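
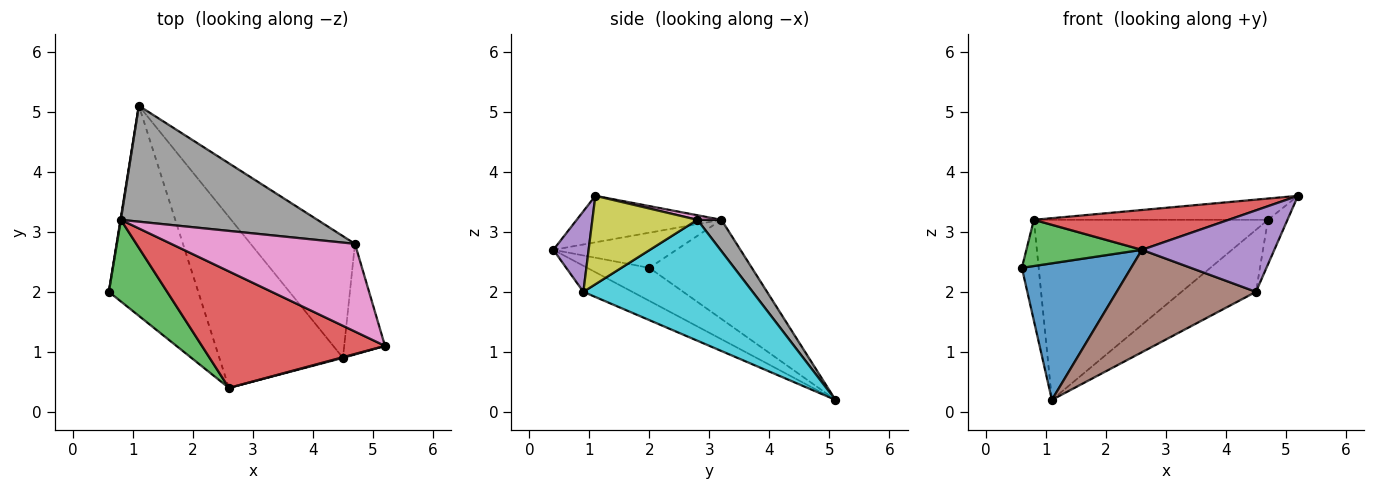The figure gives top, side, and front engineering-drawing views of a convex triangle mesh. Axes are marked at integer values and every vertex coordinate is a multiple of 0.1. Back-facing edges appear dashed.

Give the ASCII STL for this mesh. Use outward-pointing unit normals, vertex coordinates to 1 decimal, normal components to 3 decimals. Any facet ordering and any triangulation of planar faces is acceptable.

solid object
 facet normal -0.296 -0.521 -0.801
  outer loop
   vertex 2.6 0.4 2.7
   vertex 0.6 2.0 2.4
   vertex 1.1 5.1 0.2
  endloop
 endfacet
 facet normal -0.987 0.162 0.004
  outer loop
   vertex 0.8 3.2 3.2
   vertex 1.1 5.1 0.2
   vertex 0.6 2.0 2.4
  endloop
 endfacet
 facet normal -0.465 -0.436 0.771
  outer loop
   vertex 0.8 3.2 3.2
   vertex 0.6 2.0 2.4
   vertex 2.6 0.4 2.7
  endloop
 endfacet
 facet normal -0.234 -0.315 0.920
  outer loop
   vertex 0.8 3.2 3.2
   vertex 2.6 0.4 2.7
   vertex 5.2 1.1 3.6
  endloop
 endfacet
 facet normal 0.257 -0.966 0.008
  outer loop
   vertex 4.5 0.9 2.0
   vertex 5.2 1.1 3.6
   vertex 2.6 0.4 2.7
  endloop
 endfacet
 facet normal -0.178 -0.506 -0.844
  outer loop
   vertex 4.5 0.9 2.0
   vertex 2.6 0.4 2.7
   vertex 1.1 5.1 0.2
  endloop
 endfacet
 facet normal 0.024 0.236 0.972
  outer loop
   vertex 4.7 2.8 3.2
   vertex 0.8 3.2 3.2
   vertex 5.2 1.1 3.6
  endloop
 endfacet
 facet normal 0.086 0.838 0.539
  outer loop
   vertex 4.7 2.8 3.2
   vertex 1.1 5.1 0.2
   vertex 0.8 3.2 3.2
  endloop
 endfacet
 facet normal 0.896 0.166 -0.413
  outer loop
   vertex 4.7 2.8 3.2
   vertex 5.2 1.1 3.6
   vertex 4.5 0.9 2.0
  endloop
 endfacet
 facet normal 0.718 0.316 -0.620
  outer loop
   vertex 4.7 2.8 3.2
   vertex 4.5 0.9 2.0
   vertex 1.1 5.1 0.2
  endloop
 endfacet
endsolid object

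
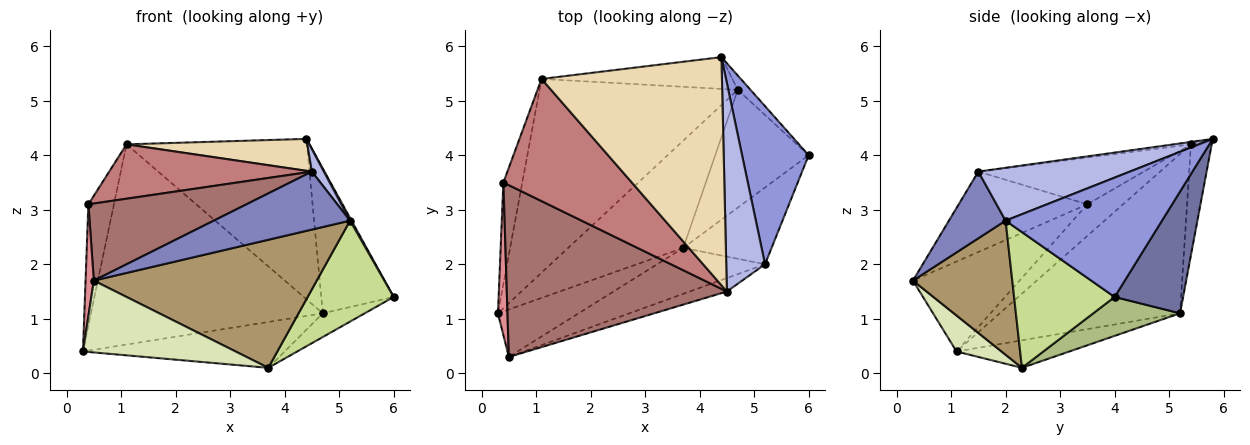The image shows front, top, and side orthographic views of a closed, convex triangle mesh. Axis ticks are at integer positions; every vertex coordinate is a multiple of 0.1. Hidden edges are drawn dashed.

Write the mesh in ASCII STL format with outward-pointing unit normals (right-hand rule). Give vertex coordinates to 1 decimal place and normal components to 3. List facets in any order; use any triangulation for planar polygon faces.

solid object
 facet normal 0.685 0.725 -0.072
  outer loop
   vertex 4.7 5.2 1.1
   vertex 4.4 5.8 4.3
   vertex 6.0 4.0 1.4
  endloop
 endfacet
 facet normal 0.376 -0.903 -0.209
  outer loop
   vertex 5.2 2.0 2.8
   vertex 4.5 1.5 3.7
   vertex 0.5 0.3 1.7
  endloop
 endfacet
 facet normal 0.873 -0.008 0.487
  outer loop
   vertex 5.2 2.0 2.8
   vertex 6.0 4.0 1.4
   vertex 4.4 5.8 4.3
  endloop
 endfacet
 facet normal 0.805 -0.064 0.590
  outer loop
   vertex 5.2 2.0 2.8
   vertex 4.4 5.8 4.3
   vertex 4.5 1.5 3.7
  endloop
 endfacet
 facet normal -0.215 0.384 -0.898
  outer loop
   vertex 3.7 2.3 0.1
   vertex 0.3 1.1 0.4
   vertex 4.7 5.2 1.1
  endloop
 endfacet
 facet normal 0.378 0.183 -0.908
  outer loop
   vertex 3.7 2.3 0.1
   vertex 4.7 5.2 1.1
   vertex 6.0 4.0 1.4
  endloop
 endfacet
 facet normal 0.681 -0.583 -0.443
  outer loop
   vertex 3.7 2.3 0.1
   vertex 6.0 4.0 1.4
   vertex 5.2 2.0 2.8
  endloop
 endfacet
 facet normal 0.239 -0.810 -0.535
  outer loop
   vertex 3.7 2.3 0.1
   vertex 0.5 0.3 1.7
   vertex 0.3 1.1 0.4
  endloop
 endfacet
 facet normal 0.387 -0.868 -0.311
  outer loop
   vertex 3.7 2.3 0.1
   vertex 5.2 2.0 2.8
   vertex 0.5 0.3 1.7
  endloop
 endfacet
 facet normal -0.488 0.627 -0.607
  outer loop
   vertex 1.1 5.4 4.2
   vertex 4.7 5.2 1.1
   vertex 0.3 1.1 0.4
  endloop
 endfacet
 facet normal -0.112 0.975 -0.193
  outer loop
   vertex 1.1 5.4 4.2
   vertex 4.4 5.8 4.3
   vertex 4.7 5.2 1.1
  endloop
 endfacet
 facet normal -0.013 -0.138 0.990
  outer loop
   vertex 1.1 5.4 4.2
   vertex 4.5 1.5 3.7
   vertex 4.4 5.8 4.3
  endloop
 endfacet
 facet normal -0.316 -0.389 0.865
  outer loop
   vertex 0.4 3.5 3.1
   vertex 0.5 0.3 1.7
   vertex 4.5 1.5 3.7
  endloop
 endfacet
 facet normal -0.315 -0.386 0.867
  outer loop
   vertex 0.4 3.5 3.1
   vertex 4.5 1.5 3.7
   vertex 1.1 5.4 4.2
  endloop
 endfacet
 facet normal -0.991 -0.077 0.105
  outer loop
   vertex 0.4 3.5 3.1
   vertex 0.3 1.1 0.4
   vertex 0.5 0.3 1.7
  endloop
 endfacet
 facet normal -0.731 0.523 -0.438
  outer loop
   vertex 0.4 3.5 3.1
   vertex 1.1 5.4 4.2
   vertex 0.3 1.1 0.4
  endloop
 endfacet
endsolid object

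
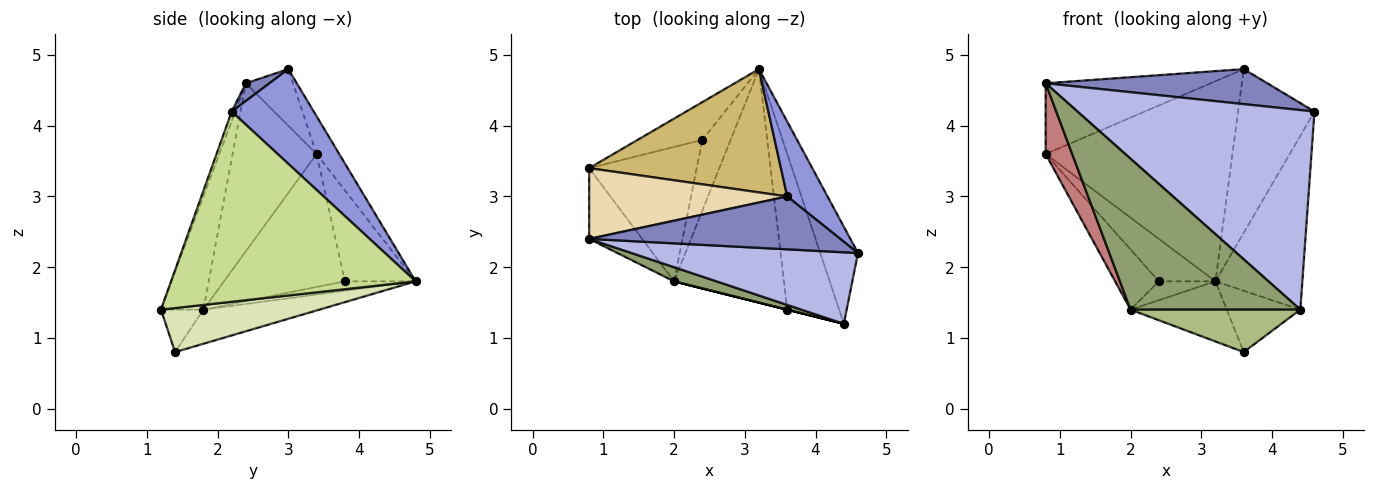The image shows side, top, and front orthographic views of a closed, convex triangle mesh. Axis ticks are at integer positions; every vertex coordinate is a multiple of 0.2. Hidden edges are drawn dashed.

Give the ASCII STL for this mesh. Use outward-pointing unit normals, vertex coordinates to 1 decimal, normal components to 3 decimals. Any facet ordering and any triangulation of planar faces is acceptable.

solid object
 facet normal -0.288 0.239 -0.927
  outer loop
   vertex 2.0 1.8 1.4
   vertex 3.2 4.8 1.8
   vertex 3.6 1.4 0.8
  endloop
 endfacet
 facet normal 0.059 -0.551 0.832
  outer loop
   vertex 3.6 3.0 4.8
   vertex 0.8 2.4 4.6
   vertex 4.6 2.2 4.2
  endloop
 endfacet
 facet normal 0.699 0.651 0.297
  outer loop
   vertex 3.6 3.0 4.8
   vertex 4.6 2.2 4.2
   vertex 3.2 4.8 1.8
  endloop
 endfacet
 facet normal -0.014 -0.941 0.337
  outer loop
   vertex 4.4 1.2 1.4
   vertex 4.6 2.2 4.2
   vertex 0.8 2.4 4.6
  endloop
 endfacet
 facet normal -0.242 -0.966 0.091
  outer loop
   vertex 4.4 1.2 1.4
   vertex 0.8 2.4 4.6
   vertex 2.0 1.8 1.4
  endloop
 endfacet
 facet normal -0.243 -0.970 0.000
  outer loop
   vertex 4.4 1.2 1.4
   vertex 2.0 1.8 1.4
   vertex 3.6 1.4 0.8
  endloop
 endfacet
 facet normal 0.926 0.329 -0.184
  outer loop
   vertex 4.4 1.2 1.4
   vertex 3.2 4.8 1.8
   vertex 4.6 2.2 4.2
  endloop
 endfacet
 facet normal 0.620 0.288 -0.730
  outer loop
   vertex 4.4 1.2 1.4
   vertex 3.6 1.4 0.8
   vertex 3.2 4.8 1.8
  endloop
 endfacet
 facet normal -0.307 0.245 -0.920
  outer loop
   vertex 2.4 3.8 1.8
   vertex 3.2 4.8 1.8
   vertex 2.0 1.8 1.4
  endloop
 endfacet
 facet normal -0.103 0.847 0.522
  outer loop
   vertex 0.8 3.4 3.6
   vertex 3.6 3.0 4.8
   vertex 3.2 4.8 1.8
  endloop
 endfacet
 facet normal -0.683 0.546 -0.485
  outer loop
   vertex 0.8 3.4 3.6
   vertex 3.2 4.8 1.8
   vertex 2.4 3.8 1.8
  endloop
 endfacet
 facet normal -0.198 0.693 0.693
  outer loop
   vertex 0.8 3.4 3.6
   vertex 0.8 2.4 4.6
   vertex 3.6 3.0 4.8
  endloop
 endfacet
 facet normal -0.749 0.271 -0.605
  outer loop
   vertex 0.8 3.4 3.6
   vertex 2.4 3.8 1.8
   vertex 2.0 1.8 1.4
  endloop
 endfacet
 facet normal -0.913 -0.288 -0.288
  outer loop
   vertex 0.8 3.4 3.6
   vertex 2.0 1.8 1.4
   vertex 0.8 2.4 4.6
  endloop
 endfacet
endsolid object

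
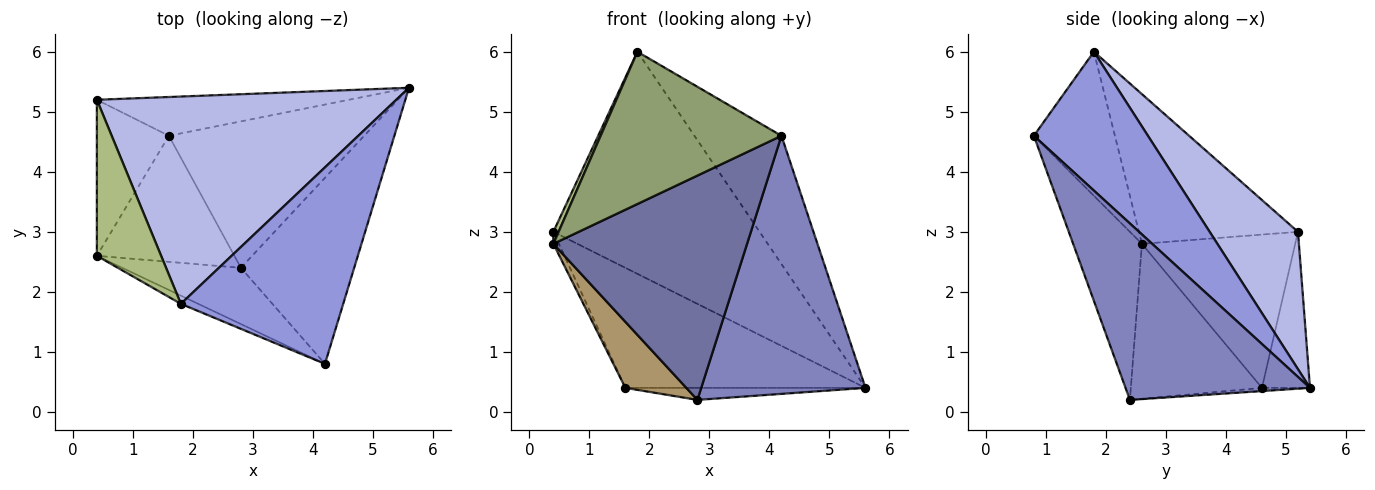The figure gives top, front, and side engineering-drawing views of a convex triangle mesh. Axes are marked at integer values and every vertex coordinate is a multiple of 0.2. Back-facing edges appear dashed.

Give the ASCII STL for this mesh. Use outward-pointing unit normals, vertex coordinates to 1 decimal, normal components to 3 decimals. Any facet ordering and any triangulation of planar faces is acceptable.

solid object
 facet normal -0.326 -0.917 -0.230
  outer loop
   vertex 2.8 2.4 0.2
   vertex 4.2 0.8 4.6
   vertex 0.4 2.6 2.8
  endloop
 endfacet
 facet normal 0.673 -0.600 -0.432
  outer loop
   vertex 2.8 2.4 0.2
   vertex 5.6 5.4 0.4
   vertex 4.2 0.8 4.6
  endloop
 endfacet
 facet normal 0.582 0.444 0.681
  outer loop
   vertex 1.8 1.8 6.0
   vertex 4.2 0.8 4.6
   vertex 5.6 5.4 0.4
  endloop
 endfacet
 facet normal 0.299 0.698 0.651
  outer loop
   vertex 1.8 1.8 6.0
   vertex 5.6 5.4 0.4
   vertex 0.4 5.2 3.0
  endloop
 endfacet
 facet normal -0.408 -0.911 -0.049
  outer loop
   vertex 1.8 1.8 6.0
   vertex 0.4 2.6 2.8
   vertex 4.2 0.8 4.6
  endloop
 endfacet
 facet normal -0.918 -0.030 0.394
  outer loop
   vertex 1.8 1.8 6.0
   vertex 0.4 5.2 3.0
   vertex 0.4 2.6 2.8
  endloop
 endfacet
 facet normal -0.016 0.082 -0.997
  outer loop
   vertex 1.6 4.6 0.4
   vertex 5.6 5.4 0.4
   vertex 2.8 2.4 0.2
  endloop
 endfacet
 facet normal -0.187 0.935 -0.302
  outer loop
   vertex 1.6 4.6 0.4
   vertex 0.4 5.2 3.0
   vertex 5.6 5.4 0.4
  endloop
 endfacet
 facet normal -0.707 -0.328 -0.627
  outer loop
   vertex 1.6 4.6 0.4
   vertex 2.8 2.4 0.2
   vertex 0.4 2.6 2.8
  endloop
 endfacet
 facet normal -0.905 0.033 -0.425
  outer loop
   vertex 1.6 4.6 0.4
   vertex 0.4 2.6 2.8
   vertex 0.4 5.2 3.0
  endloop
 endfacet
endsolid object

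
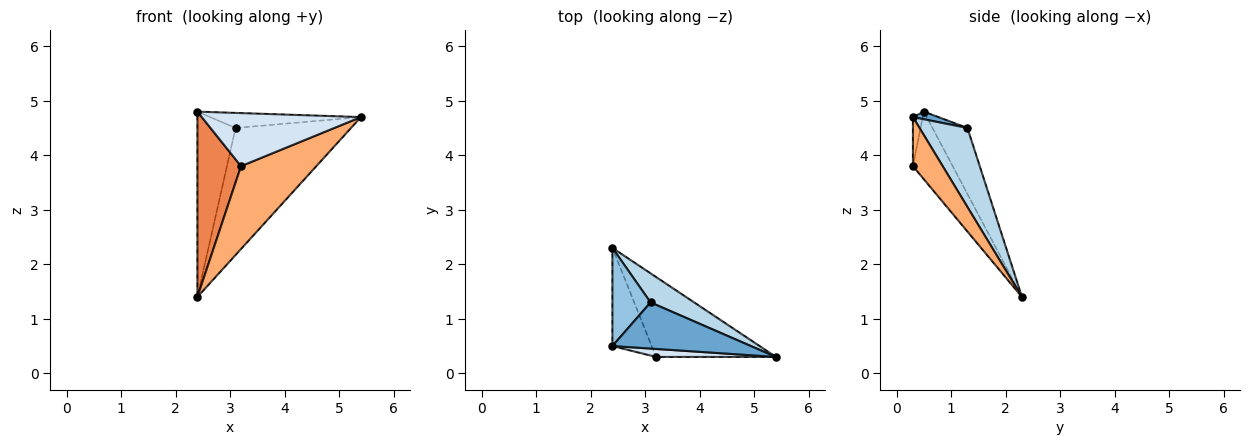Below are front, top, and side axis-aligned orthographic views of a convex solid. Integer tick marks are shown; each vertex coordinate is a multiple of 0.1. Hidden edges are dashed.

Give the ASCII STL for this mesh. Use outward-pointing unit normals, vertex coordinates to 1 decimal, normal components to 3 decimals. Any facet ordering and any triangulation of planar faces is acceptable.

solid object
 facet normal 0.052 0.310 0.949
  outer loop
   vertex 3.1 1.3 4.5
   vertex 2.4 0.5 4.8
   vertex 5.4 0.3 4.7
  endloop
 endfacet
 facet normal -0.629 0.687 0.364
  outer loop
   vertex 3.1 1.3 4.5
   vertex 2.4 2.3 1.4
   vertex 2.4 0.5 4.8
  endloop
 endfacet
 facet normal 0.375 0.904 0.207
  outer loop
   vertex 3.1 1.3 4.5
   vertex 5.4 0.3 4.7
   vertex 2.4 2.3 1.4
  endloop
 endfacet
 facet normal -0.061 -0.987 0.149
  outer loop
   vertex 3.2 0.3 3.8
   vertex 5.4 0.3 4.7
   vertex 2.4 0.5 4.8
  endloop
 endfacet
 facet normal -0.627 -0.688 -0.364
  outer loop
   vertex 3.2 0.3 3.8
   vertex 2.4 0.5 4.8
   vertex 2.4 2.3 1.4
  endloop
 endfacet
 facet normal 0.273 -0.692 -0.668
  outer loop
   vertex 3.2 0.3 3.8
   vertex 2.4 2.3 1.4
   vertex 5.4 0.3 4.7
  endloop
 endfacet
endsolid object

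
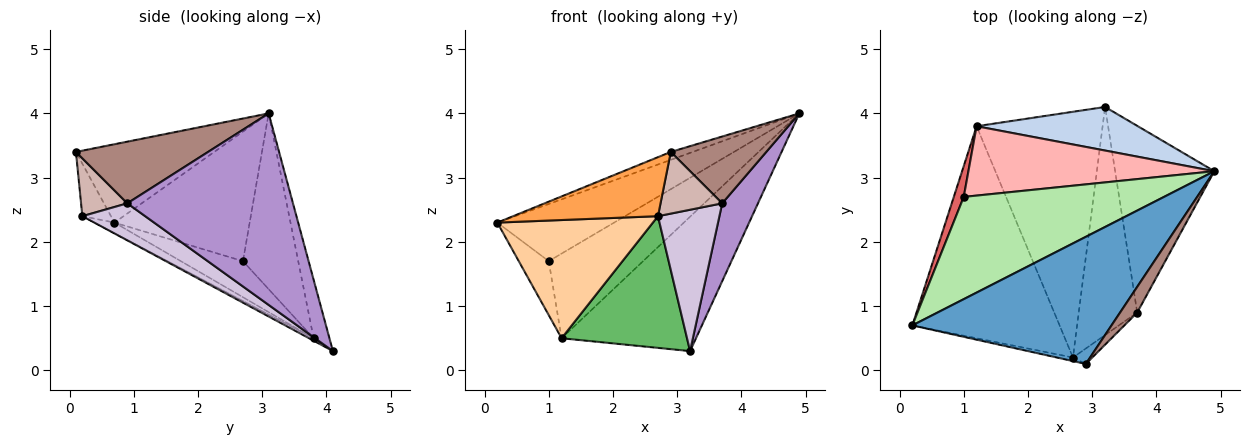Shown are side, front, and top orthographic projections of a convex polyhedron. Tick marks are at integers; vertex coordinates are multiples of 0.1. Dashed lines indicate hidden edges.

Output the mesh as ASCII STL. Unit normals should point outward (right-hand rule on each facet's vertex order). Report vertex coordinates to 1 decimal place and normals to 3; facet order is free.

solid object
 facet normal -0.366 0.058 0.929
  outer loop
   vertex 2.9 0.1 3.4
   vertex 4.9 3.1 4.0
   vertex 0.2 0.7 2.3
  endloop
 endfacet
 facet normal -0.111 0.945 0.307
  outer loop
   vertex 1.2 3.8 0.5
   vertex 4.9 3.1 4.0
   vertex 3.2 4.1 0.3
  endloop
 endfacet
 facet normal -0.193 -0.979 -0.059
  outer loop
   vertex 2.7 0.2 2.4
   vertex 2.9 0.1 3.4
   vertex 0.2 0.7 2.3
  endloop
 endfacet
 facet normal -0.062 -0.486 -0.872
  outer loop
   vertex 2.7 0.2 2.4
   vertex 0.2 0.7 2.3
   vertex 1.2 3.8 0.5
  endloop
 endfacet
 facet normal -0.017 -0.472 -0.881
  outer loop
   vertex 2.7 0.2 2.4
   vertex 1.2 3.8 0.5
   vertex 3.2 4.1 0.3
  endloop
 endfacet
 facet normal -0.492 0.425 0.760
  outer loop
   vertex 1.0 2.7 1.7
   vertex 0.2 0.7 2.3
   vertex 4.9 3.1 4.0
  endloop
 endfacet
 facet normal -0.874 0.422 0.241
  outer loop
   vertex 1.0 2.7 1.7
   vertex 1.2 3.8 0.5
   vertex 0.2 0.7 2.3
  endloop
 endfacet
 facet normal -0.413 0.705 0.577
  outer loop
   vertex 1.0 2.7 1.7
   vertex 4.9 3.1 4.0
   vertex 1.2 3.8 0.5
  endloop
 endfacet
 facet normal 0.872 -0.188 -0.452
  outer loop
   vertex 3.7 0.9 2.6
   vertex 3.2 4.1 0.3
   vertex 4.9 3.1 4.0
  endloop
 endfacet
 facet normal 0.474 -0.464 -0.748
  outer loop
   vertex 3.7 0.9 2.6
   vertex 2.7 0.2 2.4
   vertex 3.2 4.1 0.3
  endloop
 endfacet
 facet normal 0.791 -0.571 0.220
  outer loop
   vertex 3.7 0.9 2.6
   vertex 4.9 3.1 4.0
   vertex 2.9 0.1 3.4
  endloop
 endfacet
 facet normal 0.588 -0.784 -0.196
  outer loop
   vertex 3.7 0.9 2.6
   vertex 2.9 0.1 3.4
   vertex 2.7 0.2 2.4
  endloop
 endfacet
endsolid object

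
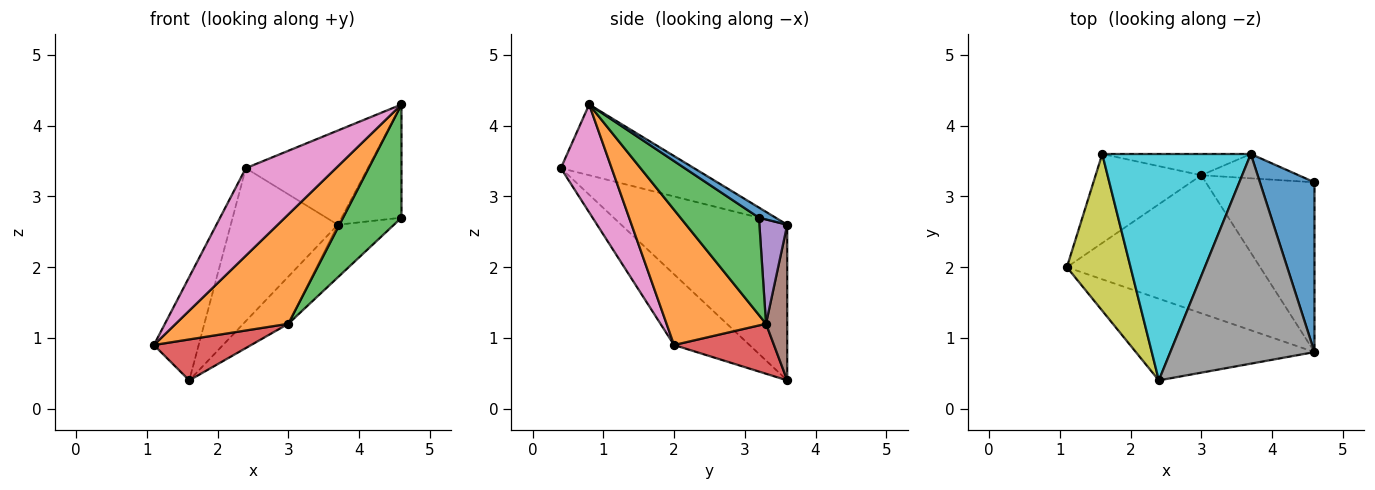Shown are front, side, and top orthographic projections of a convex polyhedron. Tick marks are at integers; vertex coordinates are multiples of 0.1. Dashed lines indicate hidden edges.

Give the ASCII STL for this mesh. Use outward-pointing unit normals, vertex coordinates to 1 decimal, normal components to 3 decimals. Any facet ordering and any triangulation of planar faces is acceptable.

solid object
 facet normal 0.152 0.548 0.822
  outer loop
   vertex 3.7 3.6 2.6
   vertex 4.6 0.8 4.3
   vertex 4.6 3.2 2.7
  endloop
 endfacet
 facet normal 0.481 -0.544 -0.687
  outer loop
   vertex 3.0 3.3 1.2
   vertex 4.6 0.8 4.3
   vertex 1.1 2.0 0.9
  endloop
 endfacet
 facet normal 0.598 -0.445 -0.667
  outer loop
   vertex 3.0 3.3 1.2
   vertex 4.6 3.2 2.7
   vertex 4.6 0.8 4.3
  endloop
 endfacet
 facet normal 0.395 -0.384 -0.835
  outer loop
   vertex 3.0 3.3 1.2
   vertex 1.1 2.0 0.9
   vertex 1.6 3.6 0.4
  endloop
 endfacet
 facet normal 0.410 0.828 -0.383
  outer loop
   vertex 3.0 3.3 1.2
   vertex 3.7 3.6 2.6
   vertex 4.6 3.2 2.7
  endloop
 endfacet
 facet normal 0.395 0.838 -0.377
  outer loop
   vertex 3.0 3.3 1.2
   vertex 1.6 3.6 0.4
   vertex 3.7 3.6 2.6
  endloop
 endfacet
 facet normal 0.381 -0.676 -0.631
  outer loop
   vertex 2.4 0.4 3.4
   vertex 1.1 2.0 0.9
   vertex 4.6 0.8 4.3
  endloop
 endfacet
 facet normal -0.409 0.374 0.833
  outer loop
   vertex 2.4 0.4 3.4
   vertex 4.6 0.8 4.3
   vertex 3.7 3.6 2.6
  endloop
 endfacet
 facet normal -0.680 0.404 0.612
  outer loop
   vertex 2.4 0.4 3.4
   vertex 1.6 3.6 0.4
   vertex 1.1 2.0 0.9
  endloop
 endfacet
 facet normal -0.656 0.423 0.626
  outer loop
   vertex 2.4 0.4 3.4
   vertex 3.7 3.6 2.6
   vertex 1.6 3.6 0.4
  endloop
 endfacet
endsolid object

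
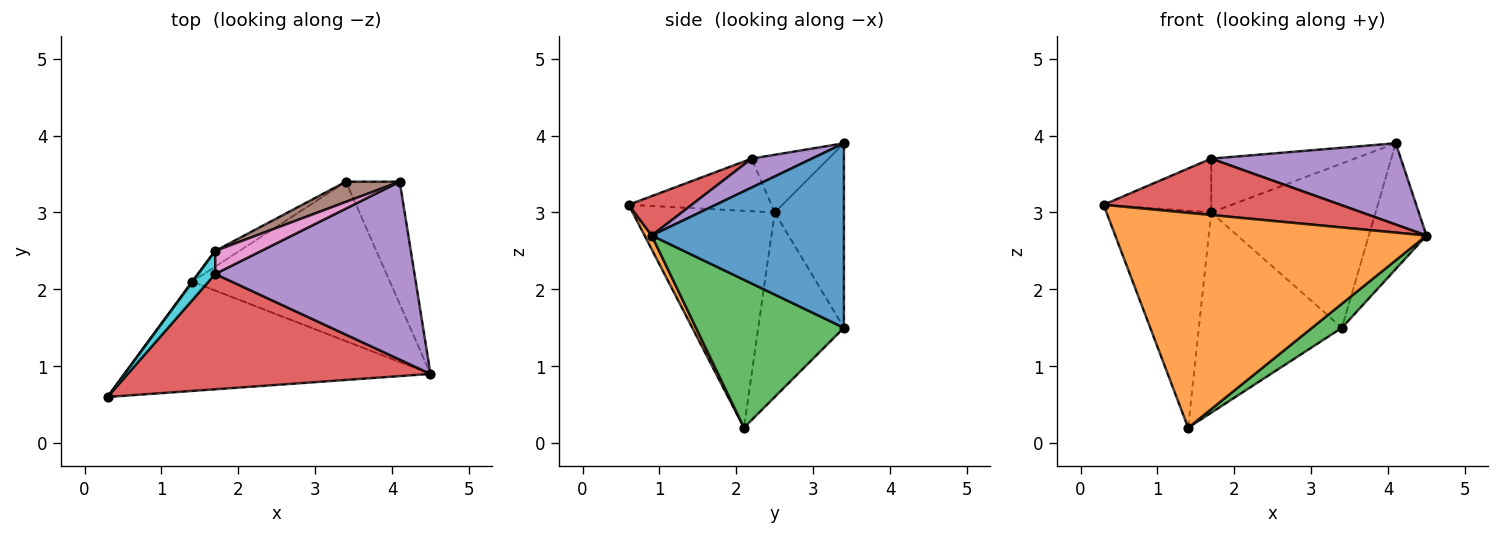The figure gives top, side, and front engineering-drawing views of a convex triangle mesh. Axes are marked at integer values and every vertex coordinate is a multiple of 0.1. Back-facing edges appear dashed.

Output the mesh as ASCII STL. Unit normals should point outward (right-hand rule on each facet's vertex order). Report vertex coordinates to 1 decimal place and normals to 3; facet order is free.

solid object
 facet normal 0.923 0.277 -0.269
  outer loop
   vertex 4.1 3.4 3.9
   vertex 4.5 0.9 2.7
   vertex 3.4 3.4 1.5
  endloop
 endfacet
 facet normal 0.020 -0.891 -0.453
  outer loop
   vertex 1.4 2.1 0.2
   vertex 4.5 0.9 2.7
   vertex 0.3 0.6 3.1
  endloop
 endfacet
 facet normal 0.595 -0.120 -0.795
  outer loop
   vertex 1.4 2.1 0.2
   vertex 3.4 3.4 1.5
   vertex 4.5 0.9 2.7
  endloop
 endfacet
 facet normal 0.116 -0.436 0.892
  outer loop
   vertex 1.7 2.2 3.7
   vertex 0.3 0.6 3.1
   vertex 4.5 0.9 2.7
  endloop
 endfacet
 facet normal 0.131 -0.412 0.902
  outer loop
   vertex 1.7 2.2 3.7
   vertex 4.5 0.9 2.7
   vertex 4.1 3.4 3.9
  endloop
 endfacet
 facet normal -0.386 0.916 0.112
  outer loop
   vertex 1.7 2.5 3.0
   vertex 4.1 3.4 3.9
   vertex 3.4 3.4 1.5
  endloop
 endfacet
 facet normal -0.442 0.825 0.353
  outer loop
   vertex 1.7 2.5 3.0
   vertex 1.7 2.2 3.7
   vertex 4.1 3.4 3.9
  endloop
 endfacet
 facet normal -0.513 0.856 -0.067
  outer loop
   vertex 1.7 2.5 3.0
   vertex 3.4 3.4 1.5
   vertex 1.4 2.1 0.2
  endloop
 endfacet
 facet normal -0.805 0.593 0.002
  outer loop
   vertex 1.7 2.5 3.0
   vertex 1.4 2.1 0.2
   vertex 0.3 0.6 3.1
  endloop
 endfacet
 facet normal -0.773 0.583 0.250
  outer loop
   vertex 1.7 2.5 3.0
   vertex 0.3 0.6 3.1
   vertex 1.7 2.2 3.7
  endloop
 endfacet
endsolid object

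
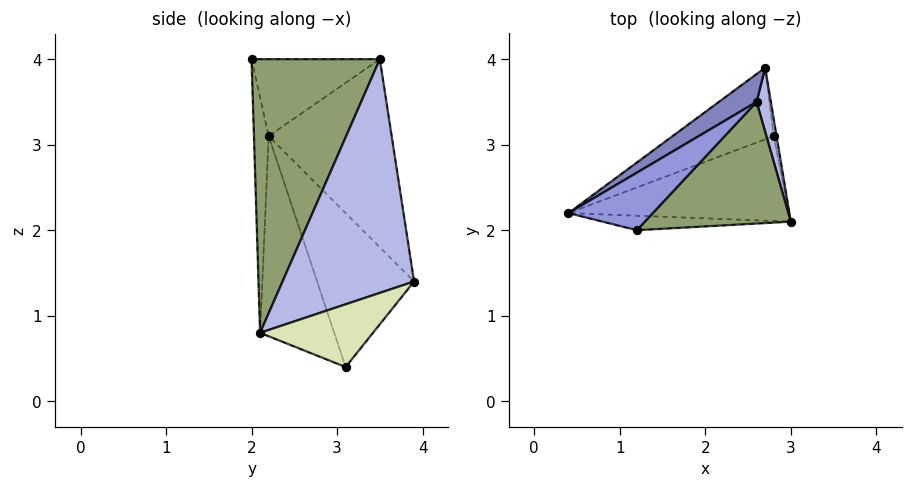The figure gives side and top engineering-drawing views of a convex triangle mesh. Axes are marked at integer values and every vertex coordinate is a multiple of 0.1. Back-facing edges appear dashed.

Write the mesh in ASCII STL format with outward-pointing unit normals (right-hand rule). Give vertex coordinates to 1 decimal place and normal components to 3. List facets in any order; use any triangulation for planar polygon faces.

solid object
 facet normal -0.130 -0.986 -0.104
  outer loop
   vertex 1.2 2.0 4.0
   vertex 0.4 2.2 3.1
   vertex 3.0 2.1 0.8
  endloop
 endfacet
 facet normal -0.538 0.836 0.108
  outer loop
   vertex 2.6 3.5 4.0
   vertex 2.7 3.9 1.4
   vertex 0.4 2.2 3.1
  endloop
 endfacet
 facet normal -0.570 0.532 0.625
  outer loop
   vertex 2.6 3.5 4.0
   vertex 0.4 2.2 3.1
   vertex 1.2 2.0 4.0
  endloop
 endfacet
 facet normal 0.988 0.145 0.060
  outer loop
   vertex 2.6 3.5 4.0
   vertex 3.0 2.1 0.8
   vertex 2.7 3.9 1.4
  endloop
 endfacet
 facet normal 0.681 -0.636 0.363
  outer loop
   vertex 2.6 3.5 4.0
   vertex 1.2 2.0 4.0
   vertex 3.0 2.1 0.8
  endloop
 endfacet
 facet normal -0.617 -0.396 -0.680
  outer loop
   vertex 2.8 3.1 0.4
   vertex 3.0 2.1 0.8
   vertex 0.4 2.2 3.1
  endloop
 endfacet
 facet normal -0.722 0.503 -0.475
  outer loop
   vertex 2.8 3.1 0.4
   vertex 0.4 2.2 3.1
   vertex 2.7 3.9 1.4
  endloop
 endfacet
 facet normal 0.983 0.179 -0.045
  outer loop
   vertex 2.8 3.1 0.4
   vertex 2.7 3.9 1.4
   vertex 3.0 2.1 0.8
  endloop
 endfacet
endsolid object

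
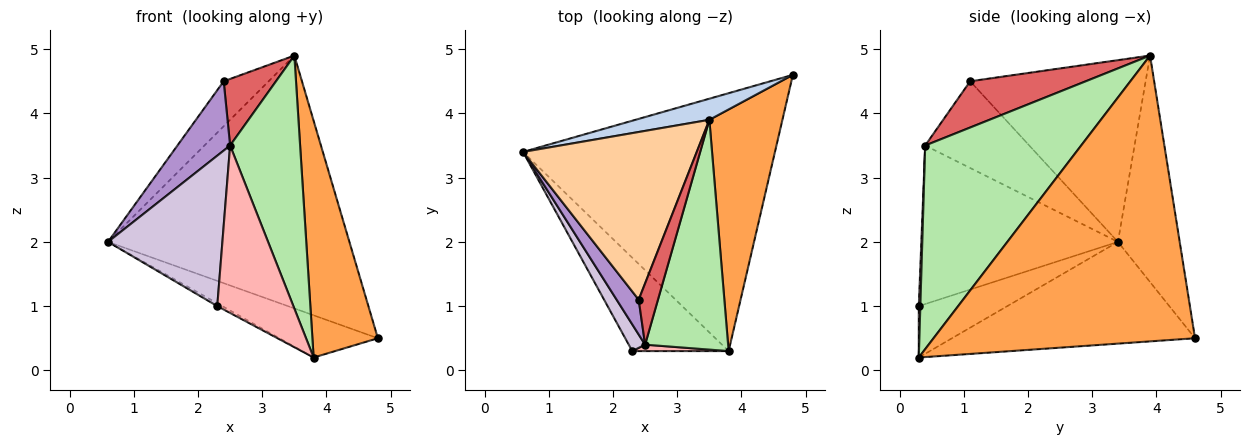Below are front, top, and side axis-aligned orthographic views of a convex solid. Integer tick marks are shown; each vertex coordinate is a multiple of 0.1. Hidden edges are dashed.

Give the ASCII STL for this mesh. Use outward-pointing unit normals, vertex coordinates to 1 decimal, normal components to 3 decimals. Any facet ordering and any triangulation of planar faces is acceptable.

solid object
 facet normal -0.370 0.150 -0.917
  outer loop
   vertex 3.8 0.3 0.2
   vertex 0.6 3.4 2.0
   vertex 4.8 4.6 0.5
  endloop
 endfacet
 facet normal -0.247 0.966 0.081
  outer loop
   vertex 3.5 3.9 4.9
   vertex 4.8 4.6 0.5
   vertex 0.6 3.4 2.0
  endloop
 endfacet
 facet normal 0.942 -0.236 0.241
  outer loop
   vertex 3.5 3.9 4.9
   vertex 3.8 0.3 0.2
   vertex 4.8 4.6 0.5
  endloop
 endfacet
 facet normal -0.711 0.182 0.679
  outer loop
   vertex 2.4 1.1 4.5
   vertex 3.5 3.9 4.9
   vertex 0.6 3.4 2.0
  endloop
 endfacet
 facet normal -0.470 0.027 -0.882
  outer loop
   vertex 2.3 0.3 1.0
   vertex 0.6 3.4 2.0
   vertex 3.8 0.3 0.2
  endloop
 endfacet
 facet normal 0.855 -0.384 0.349
  outer loop
   vertex 2.5 0.4 3.5
   vertex 3.8 0.3 0.2
   vertex 3.5 3.9 4.9
  endloop
 endfacet
 facet normal 0.852 -0.385 0.355
  outer loop
   vertex 2.5 0.4 3.5
   vertex 3.5 3.9 4.9
   vertex 2.4 1.1 4.5
  endloop
 endfacet
 facet normal 0.020 -0.999 0.038
  outer loop
   vertex 2.5 0.4 3.5
   vertex 2.3 0.3 1.0
   vertex 3.8 0.3 0.2
  endloop
 endfacet
 facet normal -0.870 -0.440 0.221
  outer loop
   vertex 2.5 0.4 3.5
   vertex 2.4 1.1 4.5
   vertex 0.6 3.4 2.0
  endloop
 endfacet
 facet normal -0.861 -0.501 0.089
  outer loop
   vertex 2.5 0.4 3.5
   vertex 0.6 3.4 2.0
   vertex 2.3 0.3 1.0
  endloop
 endfacet
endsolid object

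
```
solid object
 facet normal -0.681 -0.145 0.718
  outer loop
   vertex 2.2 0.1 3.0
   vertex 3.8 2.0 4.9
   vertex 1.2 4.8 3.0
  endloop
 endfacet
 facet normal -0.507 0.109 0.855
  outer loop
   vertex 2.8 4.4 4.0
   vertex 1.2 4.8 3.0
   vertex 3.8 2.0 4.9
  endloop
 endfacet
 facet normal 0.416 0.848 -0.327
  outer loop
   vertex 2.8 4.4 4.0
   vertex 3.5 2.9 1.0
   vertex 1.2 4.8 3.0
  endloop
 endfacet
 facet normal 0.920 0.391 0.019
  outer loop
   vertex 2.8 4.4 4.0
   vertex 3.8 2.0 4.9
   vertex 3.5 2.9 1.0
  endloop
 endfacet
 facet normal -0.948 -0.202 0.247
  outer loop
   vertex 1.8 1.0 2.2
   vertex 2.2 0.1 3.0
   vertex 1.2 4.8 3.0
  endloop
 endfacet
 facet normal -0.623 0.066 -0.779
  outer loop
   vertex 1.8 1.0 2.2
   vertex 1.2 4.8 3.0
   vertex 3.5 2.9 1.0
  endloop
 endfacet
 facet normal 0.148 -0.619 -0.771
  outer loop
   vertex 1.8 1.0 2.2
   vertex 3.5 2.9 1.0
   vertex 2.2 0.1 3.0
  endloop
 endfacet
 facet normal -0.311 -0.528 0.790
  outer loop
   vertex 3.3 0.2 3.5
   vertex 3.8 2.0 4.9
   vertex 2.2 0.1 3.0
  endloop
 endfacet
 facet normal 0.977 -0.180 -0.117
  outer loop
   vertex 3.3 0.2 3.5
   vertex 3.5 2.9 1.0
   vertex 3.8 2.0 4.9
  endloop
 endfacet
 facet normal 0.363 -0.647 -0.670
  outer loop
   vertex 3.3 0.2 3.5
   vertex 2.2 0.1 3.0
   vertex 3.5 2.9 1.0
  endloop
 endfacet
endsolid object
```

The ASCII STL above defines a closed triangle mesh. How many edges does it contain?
15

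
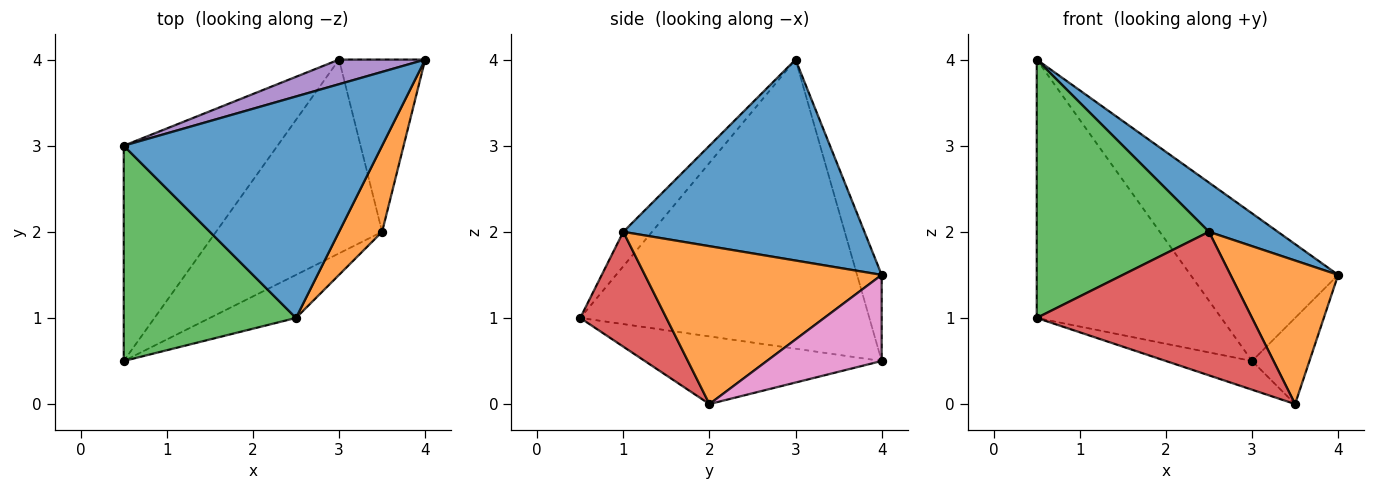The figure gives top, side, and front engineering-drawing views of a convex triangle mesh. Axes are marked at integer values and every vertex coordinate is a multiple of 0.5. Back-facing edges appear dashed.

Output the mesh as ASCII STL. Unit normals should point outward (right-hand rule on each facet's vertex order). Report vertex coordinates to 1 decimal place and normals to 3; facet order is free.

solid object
 facet normal 0.605 -0.173 0.777
  outer loop
   vertex 2.5 1.0 2.0
   vertex 4.0 4.0 1.5
   vertex 0.5 3.0 4.0
  endloop
 endfacet
 facet normal 0.884 -0.402 0.241
  outer loop
   vertex 2.5 1.0 2.0
   vertex 3.5 2.0 0.0
   vertex 4.0 4.0 1.5
  endloop
 endfacet
 facet normal -0.127 -0.762 0.635
  outer loop
   vertex 2.5 1.0 2.0
   vertex 0.5 3.0 4.0
   vertex 0.5 0.5 1.0
  endloop
 endfacet
 facet normal 0.358 -0.894 -0.268
  outer loop
   vertex 2.5 1.0 2.0
   vertex 0.5 0.5 1.0
   vertex 3.5 2.0 0.0
  endloop
 endfacet
 facet normal -0.162 0.973 0.162
  outer loop
   vertex 3.0 4.0 0.5
   vertex 0.5 3.0 4.0
   vertex 4.0 4.0 1.5
  endloop
 endfacet
 facet normal -0.769 0.491 -0.409
  outer loop
   vertex 3.0 4.0 0.5
   vertex 0.5 0.5 1.0
   vertex 0.5 3.0 4.0
  endloop
 endfacet
 facet normal 0.667 0.333 -0.667
  outer loop
   vertex 3.0 4.0 0.5
   vertex 4.0 4.0 1.5
   vertex 3.5 2.0 0.0
  endloop
 endfacet
 facet normal -0.374 0.136 -0.917
  outer loop
   vertex 3.0 4.0 0.5
   vertex 3.5 2.0 0.0
   vertex 0.5 0.5 1.0
  endloop
 endfacet
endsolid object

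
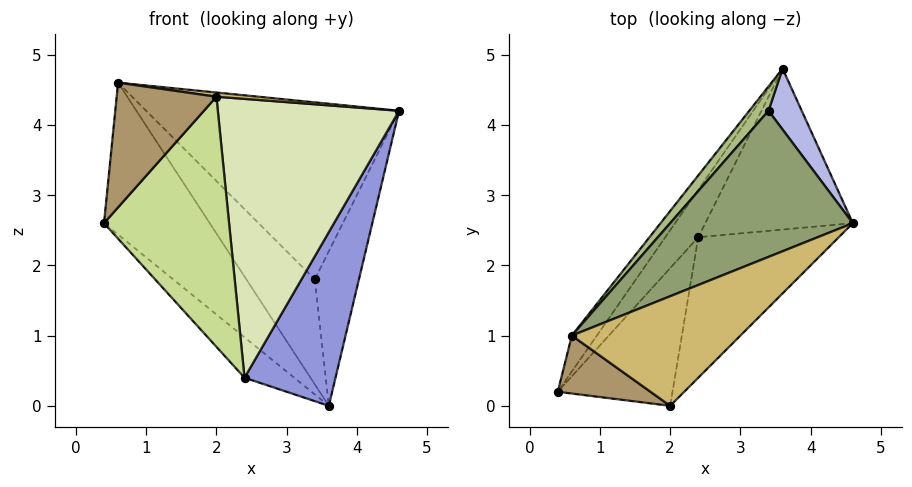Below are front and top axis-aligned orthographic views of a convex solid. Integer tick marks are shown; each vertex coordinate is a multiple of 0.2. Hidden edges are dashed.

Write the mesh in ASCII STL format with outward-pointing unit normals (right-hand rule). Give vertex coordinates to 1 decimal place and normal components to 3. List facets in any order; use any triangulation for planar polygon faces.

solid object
 facet normal -0.846 0.519 -0.123
  outer loop
   vertex 0.6 1.0 4.6
   vertex 3.6 4.8 0.0
   vertex 0.4 0.2 2.6
  endloop
 endfacet
 facet normal -0.840 0.351 -0.413
  outer loop
   vertex 2.4 2.4 0.4
   vertex 0.4 0.2 2.6
   vertex 3.6 4.8 0.0
  endloop
 endfacet
 facet normal 0.779 -0.460 -0.427
  outer loop
   vertex 2.4 2.4 0.4
   vertex 3.6 4.8 0.0
   vertex 4.6 2.6 4.2
  endloop
 endfacet
 facet normal 0.453 0.830 0.327
  outer loop
   vertex 3.4 4.2 1.8
   vertex 4.6 2.6 4.2
   vertex 3.6 4.8 0.0
  endloop
 endfacet
 facet normal -0.238 0.749 0.618
  outer loop
   vertex 3.4 4.2 1.8
   vertex 0.6 1.0 4.6
   vertex 4.6 2.6 4.2
  endloop
 endfacet
 facet normal -0.664 0.729 0.169
  outer loop
   vertex 3.4 4.2 1.8
   vertex 3.6 4.8 0.0
   vertex 0.6 1.0 4.6
  endloop
 endfacet
 facet normal 0.397 -0.804 -0.443
  outer loop
   vertex 2.0 0.0 4.4
   vertex 0.4 0.2 2.6
   vertex 2.4 2.4 0.4
  endloop
 endfacet
 facet normal 0.651 -0.678 -0.341
  outer loop
   vertex 2.0 0.0 4.4
   vertex 2.4 2.4 0.4
   vertex 4.6 2.6 4.2
  endloop
 endfacet
 facet normal -0.507 -0.782 0.363
  outer loop
   vertex 2.0 0.0 4.4
   vertex 0.6 1.0 4.6
   vertex 0.4 0.2 2.6
  endloop
 endfacet
 facet normal 0.115 -0.038 0.993
  outer loop
   vertex 2.0 0.0 4.4
   vertex 4.6 2.6 4.2
   vertex 0.6 1.0 4.6
  endloop
 endfacet
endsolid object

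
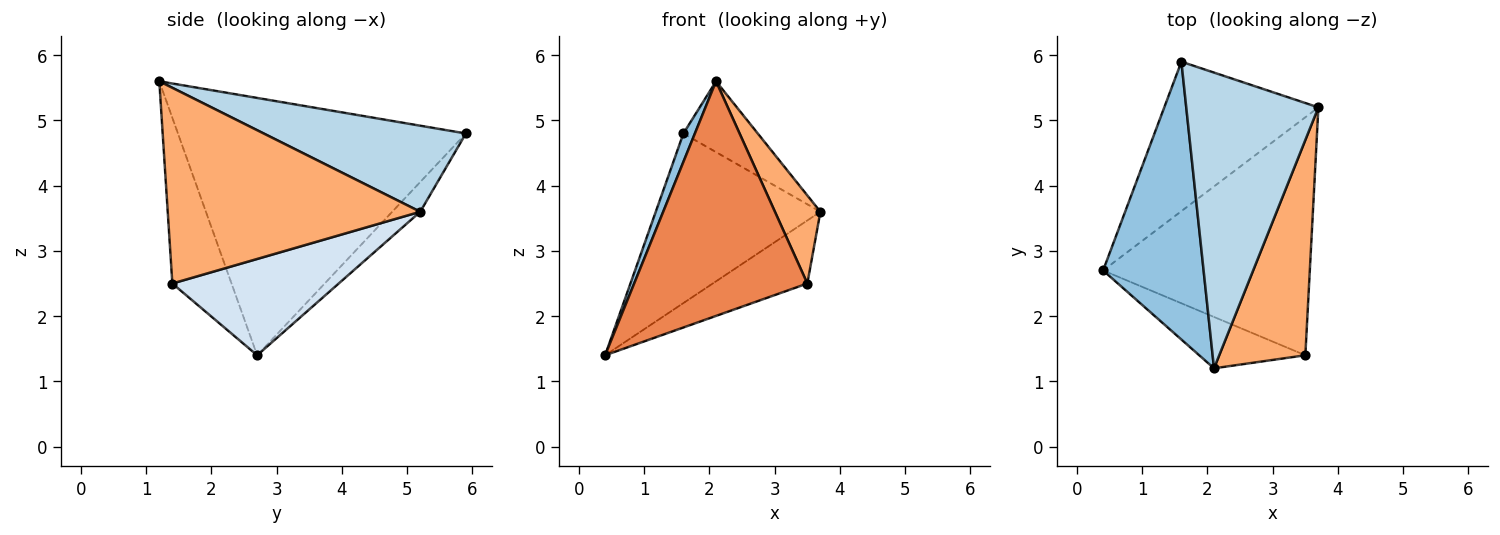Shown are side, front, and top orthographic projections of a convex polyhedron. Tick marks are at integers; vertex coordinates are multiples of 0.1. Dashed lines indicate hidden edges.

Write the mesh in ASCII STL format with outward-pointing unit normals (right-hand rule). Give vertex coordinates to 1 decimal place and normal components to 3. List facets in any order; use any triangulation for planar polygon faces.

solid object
 facet normal -0.127 0.744 -0.656
  outer loop
   vertex 1.6 5.9 4.8
   vertex 3.7 5.2 3.6
   vertex 0.4 2.7 1.4
  endloop
 endfacet
 facet normal -0.931 -0.037 0.364
  outer loop
   vertex 1.6 5.9 4.8
   vertex 0.4 2.7 1.4
   vertex 2.1 1.2 5.6
  endloop
 endfacet
 facet normal 0.535 0.197 0.822
  outer loop
   vertex 1.6 5.9 4.8
   vertex 2.1 1.2 5.6
   vertex 3.7 5.2 3.6
  endloop
 endfacet
 facet normal 0.411 0.234 -0.881
  outer loop
   vertex 3.5 1.4 2.5
   vertex 0.4 2.7 1.4
   vertex 3.7 5.2 3.6
  endloop
 endfacet
 facet normal -0.317 -0.927 -0.203
  outer loop
   vertex 3.5 1.4 2.5
   vertex 2.1 1.2 5.6
   vertex 0.4 2.7 1.4
  endloop
 endfacet
 facet normal 0.903 -0.163 0.397
  outer loop
   vertex 3.5 1.4 2.5
   vertex 3.7 5.2 3.6
   vertex 2.1 1.2 5.6
  endloop
 endfacet
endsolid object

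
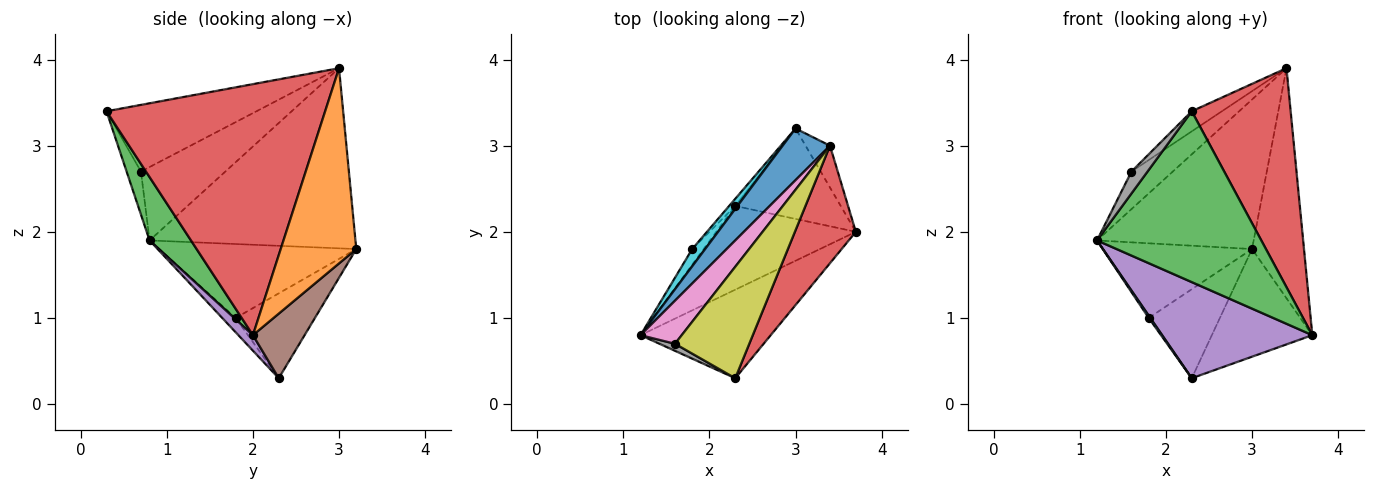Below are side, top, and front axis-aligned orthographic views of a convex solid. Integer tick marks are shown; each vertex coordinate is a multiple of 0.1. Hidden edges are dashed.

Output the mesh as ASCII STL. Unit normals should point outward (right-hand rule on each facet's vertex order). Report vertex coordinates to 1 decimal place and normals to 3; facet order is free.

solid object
 facet normal -0.779 0.593 0.205
  outer loop
   vertex 3.4 3.0 3.9
   vertex 3.0 3.2 1.8
   vertex 1.2 0.8 1.9
  endloop
 endfacet
 facet normal 0.820 0.564 -0.102
  outer loop
   vertex 3.4 3.0 3.9
   vertex 3.7 2.0 0.8
   vertex 3.0 3.2 1.8
  endloop
 endfacet
 facet normal 0.218 -0.866 -0.449
  outer loop
   vertex 2.3 0.3 3.4
   vertex 1.2 0.8 1.9
   vertex 3.7 2.0 0.8
  endloop
 endfacet
 facet normal 0.890 -0.402 0.216
  outer loop
   vertex 2.3 0.3 3.4
   vertex 3.7 2.0 0.8
   vertex 3.4 3.0 3.9
  endloop
 endfacet
 facet normal 0.073 -0.752 -0.655
  outer loop
   vertex 2.3 2.3 0.3
   vertex 3.7 2.0 0.8
   vertex 1.2 0.8 1.9
  endloop
 endfacet
 facet normal 0.366 0.712 -0.598
  outer loop
   vertex 2.3 2.3 0.3
   vertex 3.0 3.2 1.8
   vertex 3.7 2.0 0.8
  endloop
 endfacet
 facet normal -0.802 0.393 0.450
  outer loop
   vertex 1.6 0.7 2.7
   vertex 3.4 3.0 3.9
   vertex 1.2 0.8 1.9
  endloop
 endfacet
 facet normal -0.648 -0.725 0.233
  outer loop
   vertex 1.6 0.7 2.7
   vertex 1.2 0.8 1.9
   vertex 2.3 0.3 3.4
  endloop
 endfacet
 facet normal -0.662 0.133 0.738
  outer loop
   vertex 1.6 0.7 2.7
   vertex 2.3 0.3 3.4
   vertex 3.4 3.0 3.9
  endloop
 endfacet
 facet normal -0.790 0.598 0.138
  outer loop
   vertex 1.8 1.8 1.0
   vertex 1.2 0.8 1.9
   vertex 3.0 3.2 1.8
  endloop
 endfacet
 facet normal -0.777 -0.093 -0.622
  outer loop
   vertex 1.8 1.8 1.0
   vertex 2.3 2.3 0.3
   vertex 1.2 0.8 1.9
  endloop
 endfacet
 facet normal -0.743 0.667 -0.054
  outer loop
   vertex 1.8 1.8 1.0
   vertex 3.0 3.2 1.8
   vertex 2.3 2.3 0.3
  endloop
 endfacet
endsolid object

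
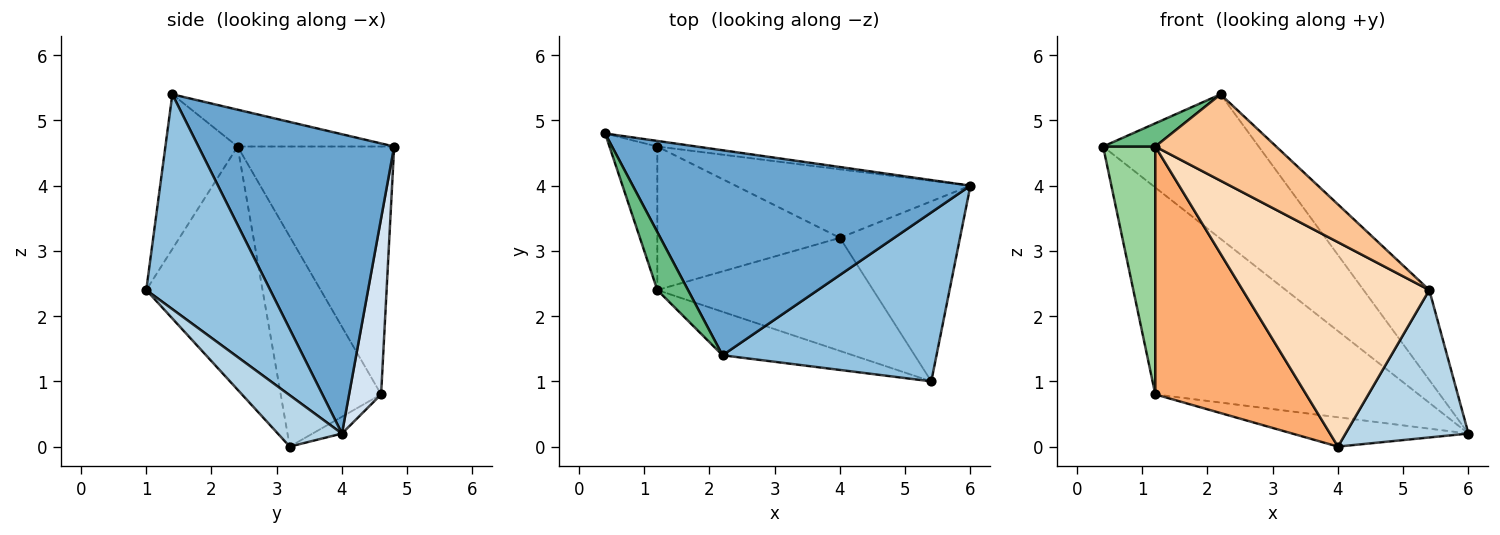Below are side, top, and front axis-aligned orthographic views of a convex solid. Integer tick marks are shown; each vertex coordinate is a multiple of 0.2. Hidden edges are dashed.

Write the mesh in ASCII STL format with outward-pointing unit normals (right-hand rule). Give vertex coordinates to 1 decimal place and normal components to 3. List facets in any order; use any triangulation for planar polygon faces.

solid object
 facet normal 0.587 0.466 0.662
  outer loop
   vertex 2.2 1.4 5.4
   vertex 6.0 4.0 0.2
   vertex 0.4 4.8 4.6
  endloop
 endfacet
 facet normal 0.663 0.352 0.661
  outer loop
   vertex 5.4 1.0 2.4
   vertex 6.0 4.0 0.2
   vertex 2.2 1.4 5.4
  endloop
 endfacet
 facet normal 0.314 -0.601 -0.735
  outer loop
   vertex 5.4 1.0 2.4
   vertex 4.0 3.2 0.0
   vertex 6.0 4.0 0.2
  endloop
 endfacet
 facet normal 0.121 0.992 -0.027
  outer loop
   vertex 1.2 4.6 0.8
   vertex 0.4 4.8 4.6
   vertex 6.0 4.0 0.2
  endloop
 endfacet
 facet normal -0.066 0.393 -0.917
  outer loop
   vertex 1.2 4.6 0.8
   vertex 6.0 4.0 0.2
   vertex 4.0 3.2 0.0
  endloop
 endfacet
 facet normal -0.499 -0.750 -0.434
  outer loop
   vertex 1.2 2.4 4.6
   vertex 1.2 4.6 0.8
   vertex 4.0 3.2 0.0
  endloop
 endfacet
 facet normal -0.471 -0.788 -0.397
  outer loop
   vertex 1.2 2.4 4.6
   vertex 5.4 1.0 2.4
   vertex 2.2 1.4 5.4
  endloop
 endfacet
 facet normal -0.479 -0.768 -0.425
  outer loop
   vertex 1.2 2.4 4.6
   vertex 4.0 3.2 0.0
   vertex 5.4 1.0 2.4
  endloop
 endfacet
 facet normal -0.744 -0.248 0.620
  outer loop
   vertex 1.2 2.4 4.6
   vertex 2.2 1.4 5.4
   vertex 0.4 4.8 4.6
  endloop
 endfacet
 facet normal -0.933 -0.311 -0.180
  outer loop
   vertex 1.2 2.4 4.6
   vertex 0.4 4.8 4.6
   vertex 1.2 4.6 0.8
  endloop
 endfacet
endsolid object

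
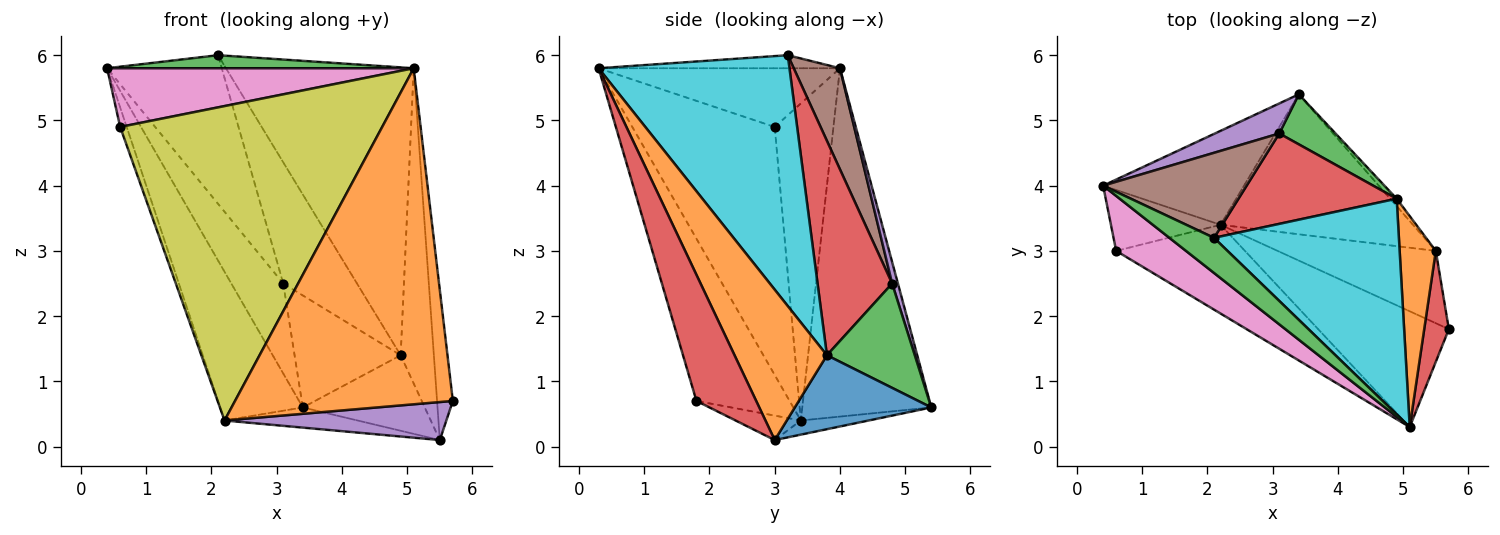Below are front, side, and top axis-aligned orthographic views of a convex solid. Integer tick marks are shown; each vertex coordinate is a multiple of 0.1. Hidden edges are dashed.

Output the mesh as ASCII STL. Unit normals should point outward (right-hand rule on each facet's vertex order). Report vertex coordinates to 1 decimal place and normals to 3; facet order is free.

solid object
 facet normal -0.797 0.511 -0.322
  outer loop
   vertex 2.2 3.4 0.4
   vertex 0.4 4.0 5.8
   vertex 3.4 5.4 0.6
  endloop
 endfacet
 facet normal -0.375 -0.877 -0.302
  outer loop
   vertex 2.2 3.4 0.4
   vertex 5.7 1.8 0.7
   vertex 5.1 0.3 5.8
  endloop
 endfacet
 facet normal -0.264 -0.336 0.904
  outer loop
   vertex 2.1 3.2 6.0
   vertex 0.4 4.0 5.8
   vertex 5.1 0.3 5.8
  endloop
 endfacet
 facet normal 0.950 0.251 0.186
  outer loop
   vertex 5.5 3.0 0.1
   vertex 5.1 0.3 5.8
   vertex 5.7 1.8 0.7
  endloop
 endfacet
 facet normal -0.136 -0.461 -0.877
  outer loop
   vertex 5.5 3.0 0.1
   vertex 5.7 1.8 0.7
   vertex 2.2 3.4 0.4
  endloop
 endfacet
 facet normal -0.073 0.142 -0.987
  outer loop
   vertex 5.5 3.0 0.1
   vertex 2.2 3.4 0.4
   vertex 3.4 5.4 0.6
  endloop
 endfacet
 facet normal -0.498 -0.633 0.593
  outer loop
   vertex 0.6 3.0 4.9
   vertex 5.1 0.3 5.8
   vertex 0.4 4.0 5.8
  endloop
 endfacet
 facet normal -0.940 0.104 -0.325
  outer loop
   vertex 0.6 3.0 4.9
   vertex 0.4 4.0 5.8
   vertex 2.2 3.4 0.4
  endloop
 endfacet
 facet normal -0.464 -0.853 -0.241
  outer loop
   vertex 0.6 3.0 4.9
   vertex 2.2 3.4 0.4
   vertex 5.1 0.3 5.8
  endloop
 endfacet
 facet normal 0.631 0.621 0.465
  outer loop
   vertex 4.9 3.8 1.4
   vertex 2.1 3.2 6.0
   vertex 5.1 0.3 5.8
  endloop
 endfacet
 facet normal 0.744 0.665 -0.066
  outer loop
   vertex 4.9 3.8 1.4
   vertex 5.5 3.0 0.1
   vertex 3.4 5.4 0.6
  endloop
 endfacet
 facet normal 0.918 0.330 0.221
  outer loop
   vertex 4.9 3.8 1.4
   vertex 5.1 0.3 5.8
   vertex 5.5 3.0 0.1
  endloop
 endfacet
 facet normal 0.603 0.728 0.325
  outer loop
   vertex 3.1 4.8 2.5
   vertex 4.9 3.8 1.4
   vertex 3.4 5.4 0.6
  endloop
 endfacet
 facet normal 0.630 0.623 0.465
  outer loop
   vertex 3.1 4.8 2.5
   vertex 2.1 3.2 6.0
   vertex 4.9 3.8 1.4
  endloop
 endfacet
 facet normal 0.105 0.943 0.314
  outer loop
   vertex 3.1 4.8 2.5
   vertex 3.4 5.4 0.6
   vertex 0.4 4.0 5.8
  endloop
 endfacet
 facet normal 0.330 0.819 0.469
  outer loop
   vertex 3.1 4.8 2.5
   vertex 0.4 4.0 5.8
   vertex 2.1 3.2 6.0
  endloop
 endfacet
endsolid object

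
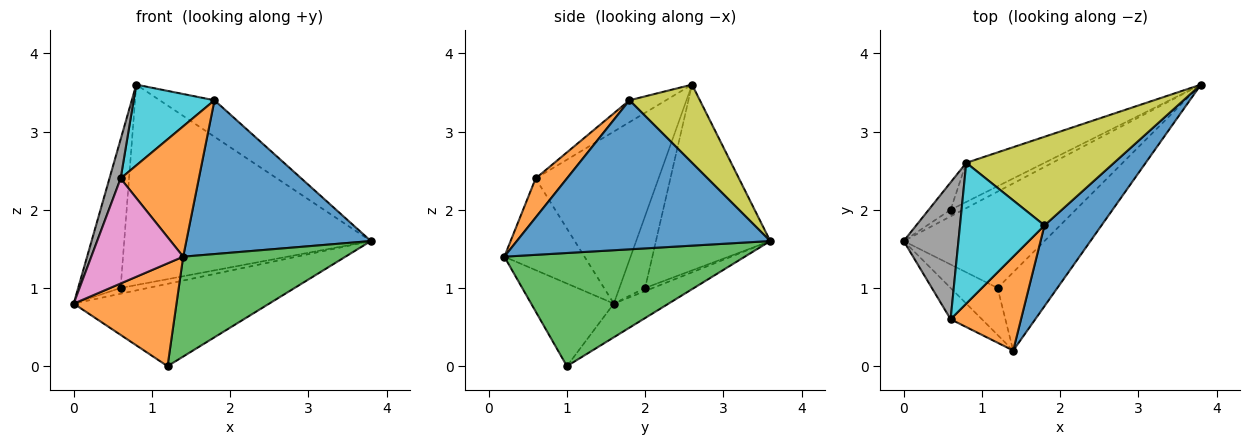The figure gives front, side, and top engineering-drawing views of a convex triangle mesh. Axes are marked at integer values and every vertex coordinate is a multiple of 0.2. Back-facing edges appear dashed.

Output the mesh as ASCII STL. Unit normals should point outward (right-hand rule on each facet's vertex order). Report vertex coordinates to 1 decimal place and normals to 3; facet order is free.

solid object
 facet normal -0.179 0.639 -0.748
  outer loop
   vertex 1.2 1.0 0.0
   vertex 0.0 1.6 0.8
   vertex 3.8 3.6 1.6
  endloop
 endfacet
 facet normal -0.591 -0.734 -0.335
  outer loop
   vertex 1.2 1.0 0.0
   vertex 1.4 0.2 1.4
   vertex 0.0 1.6 0.8
  endloop
 endfacet
 facet normal 0.759 -0.512 -0.401
  outer loop
   vertex 1.2 1.0 0.0
   vertex 3.8 3.6 1.6
   vertex 1.4 0.2 1.4
  endloop
 endfacet
 facet normal -0.185 0.647 -0.740
  outer loop
   vertex 0.6 2.0 1.0
   vertex 3.8 3.6 1.6
   vertex 0.0 1.6 0.8
  endloop
 endfacet
 facet normal -0.511 0.845 -0.156
  outer loop
   vertex 0.6 2.0 1.0
   vertex 0.0 1.6 0.8
   vertex 0.8 2.6 3.6
  endloop
 endfacet
 facet normal -0.414 0.893 -0.174
  outer loop
   vertex 0.6 2.0 1.0
   vertex 0.8 2.6 3.6
   vertex 3.8 3.6 1.6
  endloop
 endfacet
 facet normal -0.641 -0.735 -0.219
  outer loop
   vertex 0.6 0.6 2.4
   vertex 0.0 1.6 0.8
   vertex 1.4 0.2 1.4
  endloop
 endfacet
 facet normal -0.949 -0.086 0.302
  outer loop
   vertex 0.6 0.6 2.4
   vertex 0.8 2.6 3.6
   vertex 0.0 1.6 0.8
  endloop
 endfacet
 facet normal 0.440 0.342 0.831
  outer loop
   vertex 1.8 1.8 3.4
   vertex 3.8 3.6 1.6
   vertex 0.8 2.6 3.6
  endloop
 endfacet
 facet normal -0.219 -0.486 0.846
  outer loop
   vertex 1.8 1.8 3.4
   vertex 0.8 2.6 3.6
   vertex 0.6 0.6 2.4
  endloop
 endfacet
 facet normal 0.772 -0.562 0.296
  outer loop
   vertex 1.8 1.8 3.4
   vertex 1.4 0.2 1.4
   vertex 3.8 3.6 1.6
  endloop
 endfacet
 facet normal 0.309 -0.772 0.556
  outer loop
   vertex 1.8 1.8 3.4
   vertex 0.6 0.6 2.4
   vertex 1.4 0.2 1.4
  endloop
 endfacet
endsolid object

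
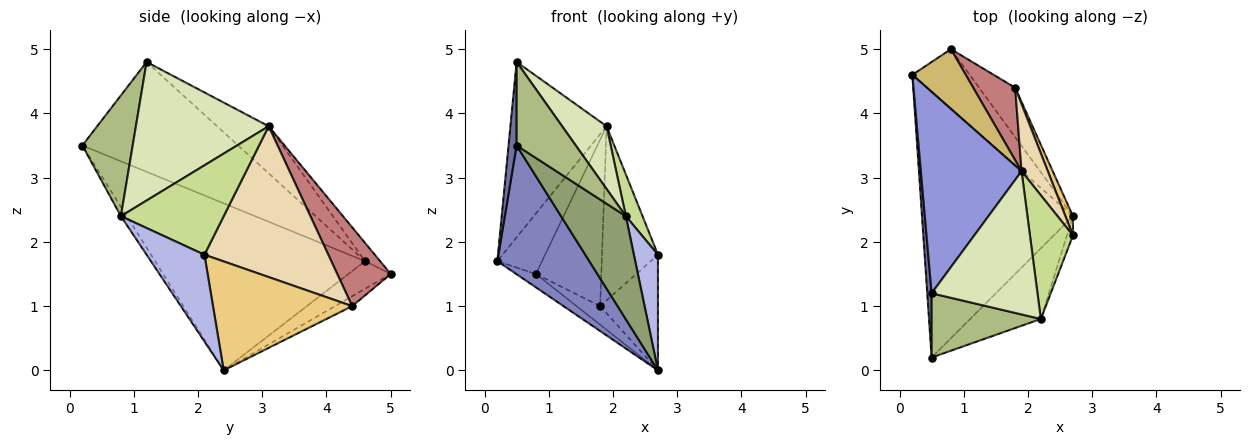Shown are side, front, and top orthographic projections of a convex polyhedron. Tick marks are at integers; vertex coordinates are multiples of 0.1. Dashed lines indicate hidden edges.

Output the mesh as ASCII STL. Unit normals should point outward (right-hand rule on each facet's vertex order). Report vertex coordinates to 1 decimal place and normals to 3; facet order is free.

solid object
 facet normal -0.998 -0.052 0.040
  outer loop
   vertex 0.5 1.2 4.8
   vertex 0.2 4.6 1.7
   vertex 0.5 0.2 3.5
  endloop
 endfacet
 facet normal -0.706 -0.309 -0.638
  outer loop
   vertex 2.7 2.4 0.0
   vertex 0.5 0.2 3.5
   vertex 0.2 4.6 1.7
  endloop
 endfacet
 facet normal -0.332 0.619 0.711
  outer loop
   vertex 1.9 3.1 3.8
   vertex 0.2 4.6 1.7
   vertex 0.5 1.2 4.8
  endloop
 endfacet
 facet normal 0.921 -0.384 -0.064
  outer loop
   vertex 2.2 0.8 2.4
   vertex 2.7 2.4 0.0
   vertex 2.7 2.1 1.8
  endloop
 endfacet
 facet normal -0.075 -0.822 -0.564
  outer loop
   vertex 2.2 0.8 2.4
   vertex 0.5 0.2 3.5
   vertex 2.7 2.4 0.0
  endloop
 endfacet
 facet normal 0.559 -0.657 0.506
  outer loop
   vertex 2.2 0.8 2.4
   vertex 0.5 1.2 4.8
   vertex 0.5 0.2 3.5
  endloop
 endfacet
 facet normal 0.892 -0.145 0.429
  outer loop
   vertex 2.2 0.8 2.4
   vertex 2.7 2.1 1.8
   vertex 1.9 3.1 3.8
  endloop
 endfacet
 facet normal 0.768 -0.257 0.587
  outer loop
   vertex 2.2 0.8 2.4
   vertex 1.9 3.1 3.8
   vertex 0.5 1.2 4.8
  endloop
 endfacet
 facet normal -0.426 0.198 -0.883
  outer loop
   vertex 0.8 5.0 1.5
   vertex 2.7 2.4 0.0
   vertex 0.2 4.6 1.7
  endloop
 endfacet
 facet normal -0.234 0.692 0.683
  outer loop
   vertex 0.8 5.0 1.5
   vertex 0.2 4.6 1.7
   vertex 1.9 3.1 3.8
  endloop
 endfacet
 facet normal 0.922 0.383 0.064
  outer loop
   vertex 1.8 4.4 1.0
   vertex 2.7 2.1 1.8
   vertex 2.7 2.4 0.0
  endloop
 endfacet
 facet normal 0.900 0.407 0.157
  outer loop
   vertex 1.8 4.4 1.0
   vertex 1.9 3.1 3.8
   vertex 2.7 2.1 1.8
  endloop
 endfacet
 facet normal -0.248 0.341 -0.906
  outer loop
   vertex 1.8 4.4 1.0
   vertex 2.7 2.4 0.0
   vertex 0.8 5.0 1.5
  endloop
 endfacet
 facet normal 0.600 0.734 0.319
  outer loop
   vertex 1.8 4.4 1.0
   vertex 0.8 5.0 1.5
   vertex 1.9 3.1 3.8
  endloop
 endfacet
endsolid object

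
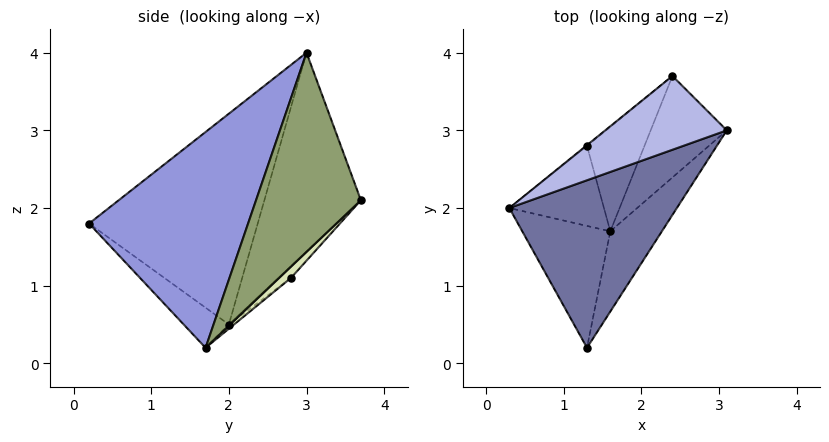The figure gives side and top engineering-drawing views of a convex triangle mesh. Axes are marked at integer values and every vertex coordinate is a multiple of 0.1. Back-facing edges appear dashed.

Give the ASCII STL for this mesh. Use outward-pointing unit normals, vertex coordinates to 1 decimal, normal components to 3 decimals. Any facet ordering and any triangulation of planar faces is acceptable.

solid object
 facet normal -0.783 0.014 0.622
  outer loop
   vertex 1.3 0.2 1.8
   vertex 3.1 3.0 4.0
   vertex 0.3 2.0 0.5
  endloop
 endfacet
 facet normal -0.310 -0.664 -0.681
  outer loop
   vertex 1.6 1.7 0.2
   vertex 1.3 0.2 1.8
   vertex 0.3 2.0 0.5
  endloop
 endfacet
 facet normal 0.889 -0.405 -0.213
  outer loop
   vertex 1.6 1.7 0.2
   vertex 3.1 3.0 4.0
   vertex 1.3 0.2 1.8
  endloop
 endfacet
 facet normal -0.743 0.491 0.455
  outer loop
   vertex 2.4 3.7 2.1
   vertex 0.3 2.0 0.5
   vertex 3.1 3.0 4.0
  endloop
 endfacet
 facet normal 0.934 -0.035 -0.357
  outer loop
   vertex 2.4 3.7 2.1
   vertex 3.1 3.0 4.0
   vertex 1.6 1.7 0.2
  endloop
 endfacet
 facet normal -0.035 0.627 -0.778
  outer loop
   vertex 1.3 2.8 1.1
   vertex 1.6 1.7 0.2
   vertex 0.3 2.0 0.5
  endloop
 endfacet
 facet normal -0.607 0.793 -0.047
  outer loop
   vertex 1.3 2.8 1.1
   vertex 0.3 2.0 0.5
   vertex 2.4 3.7 2.1
  endloop
 endfacet
 facet normal 0.146 0.650 -0.746
  outer loop
   vertex 1.3 2.8 1.1
   vertex 2.4 3.7 2.1
   vertex 1.6 1.7 0.2
  endloop
 endfacet
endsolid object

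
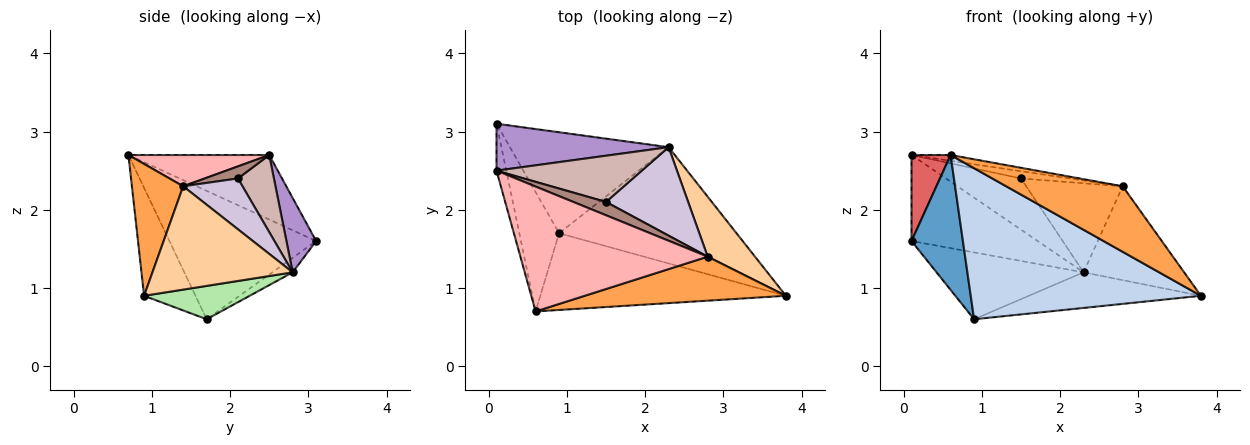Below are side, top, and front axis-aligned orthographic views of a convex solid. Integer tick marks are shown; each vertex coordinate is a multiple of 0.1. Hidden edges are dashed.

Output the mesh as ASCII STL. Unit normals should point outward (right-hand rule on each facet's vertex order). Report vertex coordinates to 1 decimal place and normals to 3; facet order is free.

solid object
 facet normal -0.906 -0.317 -0.281
  outer loop
   vertex 0.9 1.7 0.6
   vertex 0.6 0.7 2.7
   vertex 0.1 3.1 1.6
  endloop
 endfacet
 facet normal -0.195 -0.874 -0.444
  outer loop
   vertex 0.9 1.7 0.6
   vertex 3.8 0.9 0.9
   vertex 0.6 0.7 2.7
  endloop
 endfacet
 facet normal 0.343 -0.780 0.524
  outer loop
   vertex 2.8 1.4 2.3
   vertex 0.6 0.7 2.7
   vertex 3.8 0.9 0.9
  endloop
 endfacet
 facet normal 0.762 0.546 0.349
  outer loop
   vertex 2.3 2.8 1.2
   vertex 2.8 1.4 2.3
   vertex 3.8 0.9 0.9
  endloop
 endfacet
 facet normal -0.076 0.550 -0.831
  outer loop
   vertex 2.3 2.8 1.2
   vertex 0.9 1.7 0.6
   vertex 0.1 3.1 1.6
  endloop
 endfacet
 facet normal 0.177 0.288 -0.941
  outer loop
   vertex 2.3 2.8 1.2
   vertex 3.8 0.9 0.9
   vertex 0.9 1.7 0.6
  endloop
 endfacet
 facet normal -0.953 -0.265 -0.144
  outer loop
   vertex 0.1 2.5 2.7
   vertex 0.1 3.1 1.6
   vertex 0.6 0.7 2.7
  endloop
 endfacet
 facet normal 0.165 0.046 0.985
  outer loop
   vertex 0.1 2.5 2.7
   vertex 0.6 0.7 2.7
   vertex 2.8 1.4 2.3
  endloop
 endfacet
 facet normal 0.202 0.860 0.469
  outer loop
   vertex 0.1 2.5 2.7
   vertex 2.3 2.8 1.2
   vertex 0.1 3.1 1.6
  endloop
 endfacet
 facet normal 0.400 0.650 0.646
  outer loop
   vertex 1.5 2.1 2.4
   vertex 2.8 1.4 2.3
   vertex 2.3 2.8 1.2
  endloop
 endfacet
 facet normal 0.309 0.454 0.836
  outer loop
   vertex 1.5 2.1 2.4
   vertex 0.1 2.5 2.7
   vertex 2.8 1.4 2.3
  endloop
 endfacet
 facet normal 0.335 0.699 0.631
  outer loop
   vertex 1.5 2.1 2.4
   vertex 2.3 2.8 1.2
   vertex 0.1 2.5 2.7
  endloop
 endfacet
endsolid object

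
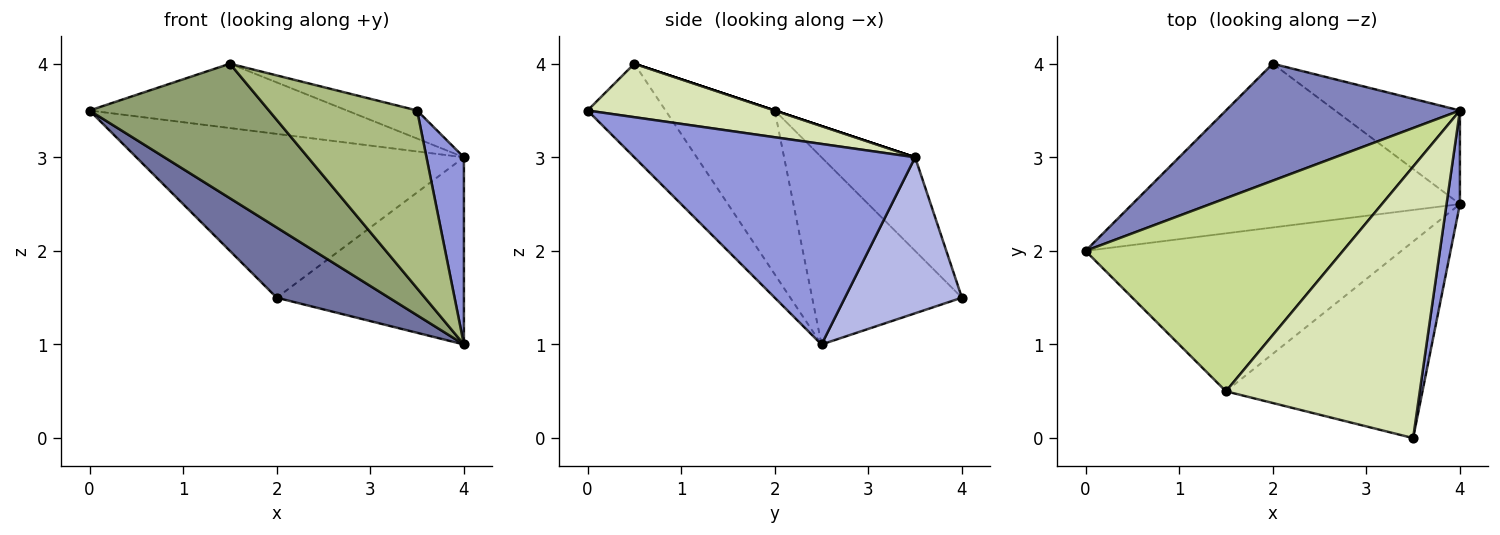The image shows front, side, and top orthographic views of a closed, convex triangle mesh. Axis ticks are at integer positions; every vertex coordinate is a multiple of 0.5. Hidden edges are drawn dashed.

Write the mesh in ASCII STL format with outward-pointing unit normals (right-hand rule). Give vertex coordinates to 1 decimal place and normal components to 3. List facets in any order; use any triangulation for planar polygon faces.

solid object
 facet normal -0.465 -0.349 -0.814
  outer loop
   vertex 2.0 4.0 1.5
   vertex 4.0 2.5 1.0
   vertex 0.0 2.0 3.5
  endloop
 endfacet
 facet normal -0.226 0.793 0.566
  outer loop
   vertex 4.0 3.5 3.0
   vertex 2.0 4.0 1.5
   vertex 0.0 2.0 3.5
  endloop
 endfacet
 facet normal 0.989 -0.132 0.066
  outer loop
   vertex 4.0 3.5 3.0
   vertex 3.5 0.0 3.5
   vertex 4.0 2.5 1.0
  endloop
 endfacet
 facet normal 0.488 0.781 -0.390
  outer loop
   vertex 4.0 3.5 3.0
   vertex 4.0 2.5 1.0
   vertex 2.0 4.0 1.5
  endloop
 endfacet
 facet normal -0.367 -0.603 -0.708
  outer loop
   vertex 1.5 0.5 4.0
   vertex 0.0 2.0 3.5
   vertex 4.0 2.5 1.0
  endloop
 endfacet
 facet normal -0.333 -0.633 -0.699
  outer loop
   vertex 1.5 0.5 4.0
   vertex 4.0 2.5 1.0
   vertex 3.5 0.0 3.5
  endloop
 endfacet
 facet normal 0.000 0.316 0.949
  outer loop
   vertex 1.5 0.5 4.0
   vertex 4.0 3.5 3.0
   vertex 0.0 2.0 3.5
  endloop
 endfacet
 facet normal 0.265 0.099 0.959
  outer loop
   vertex 1.5 0.5 4.0
   vertex 3.5 0.0 3.5
   vertex 4.0 3.5 3.0
  endloop
 endfacet
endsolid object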